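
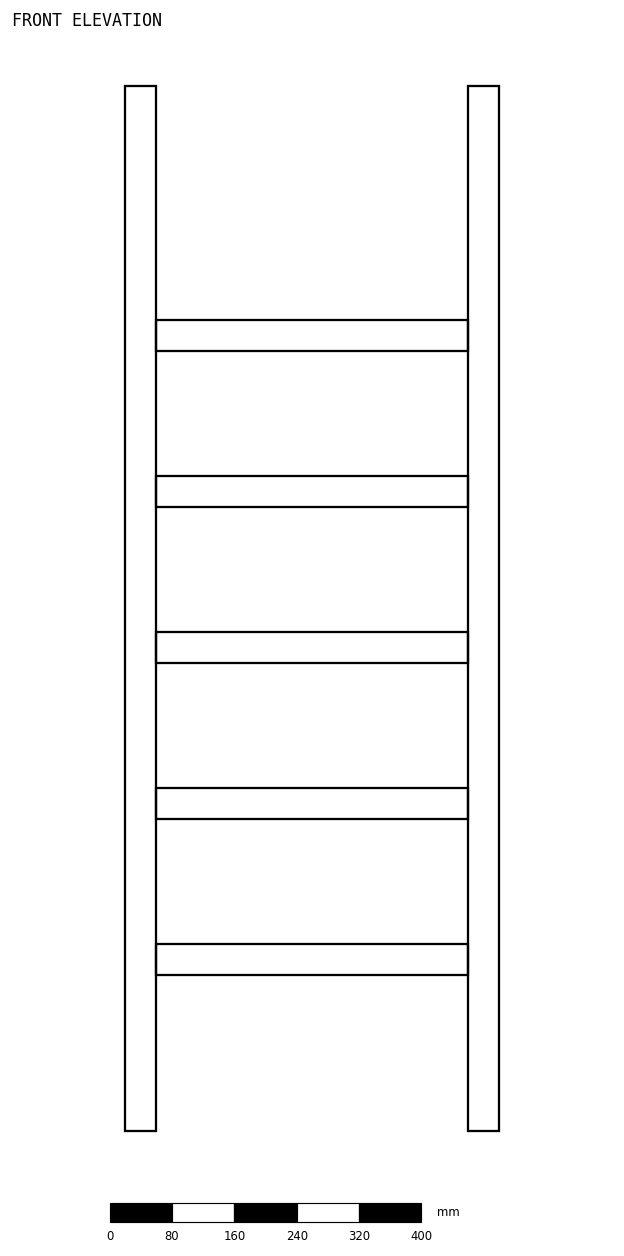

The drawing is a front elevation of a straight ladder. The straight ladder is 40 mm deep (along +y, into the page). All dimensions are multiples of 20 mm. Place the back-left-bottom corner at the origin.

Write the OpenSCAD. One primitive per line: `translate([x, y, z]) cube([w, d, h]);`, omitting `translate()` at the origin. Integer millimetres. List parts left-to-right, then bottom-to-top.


cube([40, 40, 1340]);
translate([40, 0, 200]) cube([400, 40, 40]);
translate([40, 0, 400]) cube([400, 40, 40]);
translate([40, 0, 600]) cube([400, 40, 40]);
translate([40, 0, 800]) cube([400, 40, 40]);
translate([40, 0, 1000]) cube([400, 40, 40]);
translate([440, 0, 0]) cube([40, 40, 1340]);


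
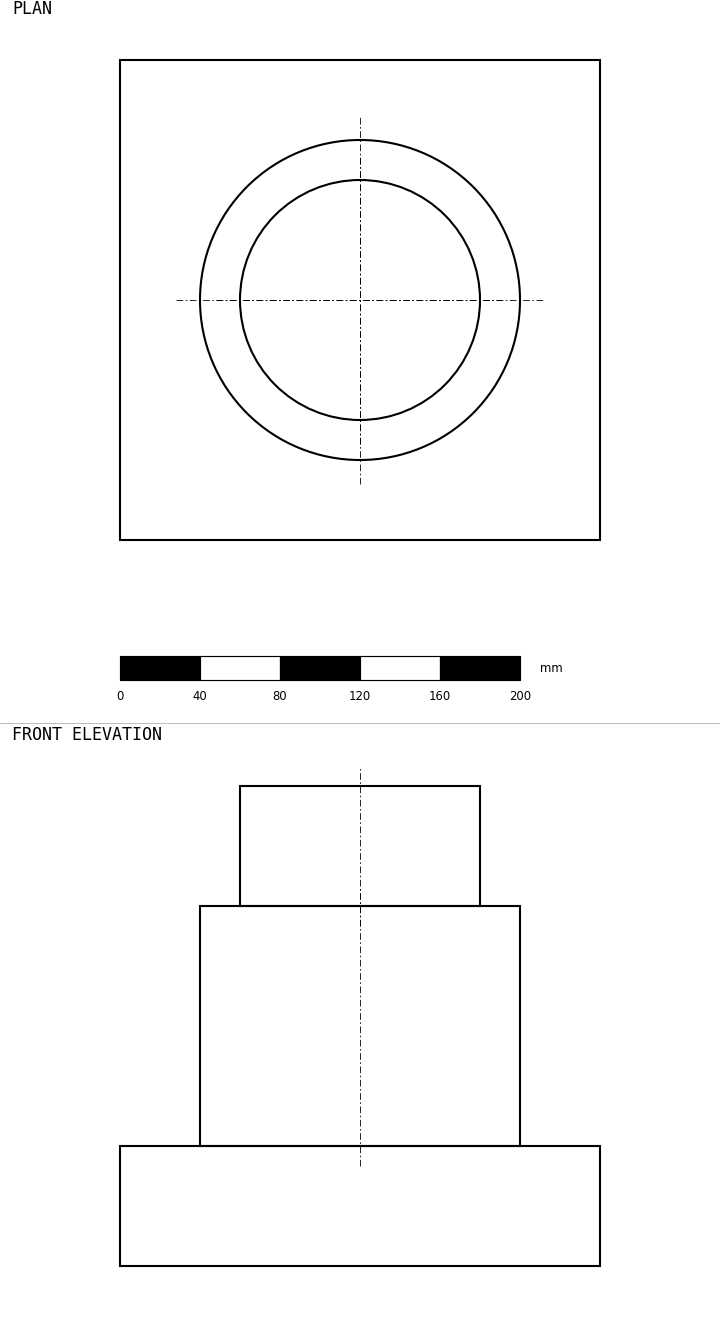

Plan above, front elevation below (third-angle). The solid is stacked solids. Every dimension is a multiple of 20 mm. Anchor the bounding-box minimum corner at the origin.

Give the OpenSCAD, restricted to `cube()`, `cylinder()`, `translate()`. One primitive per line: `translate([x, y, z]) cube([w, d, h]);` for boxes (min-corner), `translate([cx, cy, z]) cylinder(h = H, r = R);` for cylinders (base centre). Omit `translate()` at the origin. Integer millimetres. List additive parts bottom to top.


cube([240, 240, 60]);
translate([120, 120, 60]) cylinder(h = 120, r = 80);
translate([120, 120, 180]) cylinder(h = 60, r = 60);


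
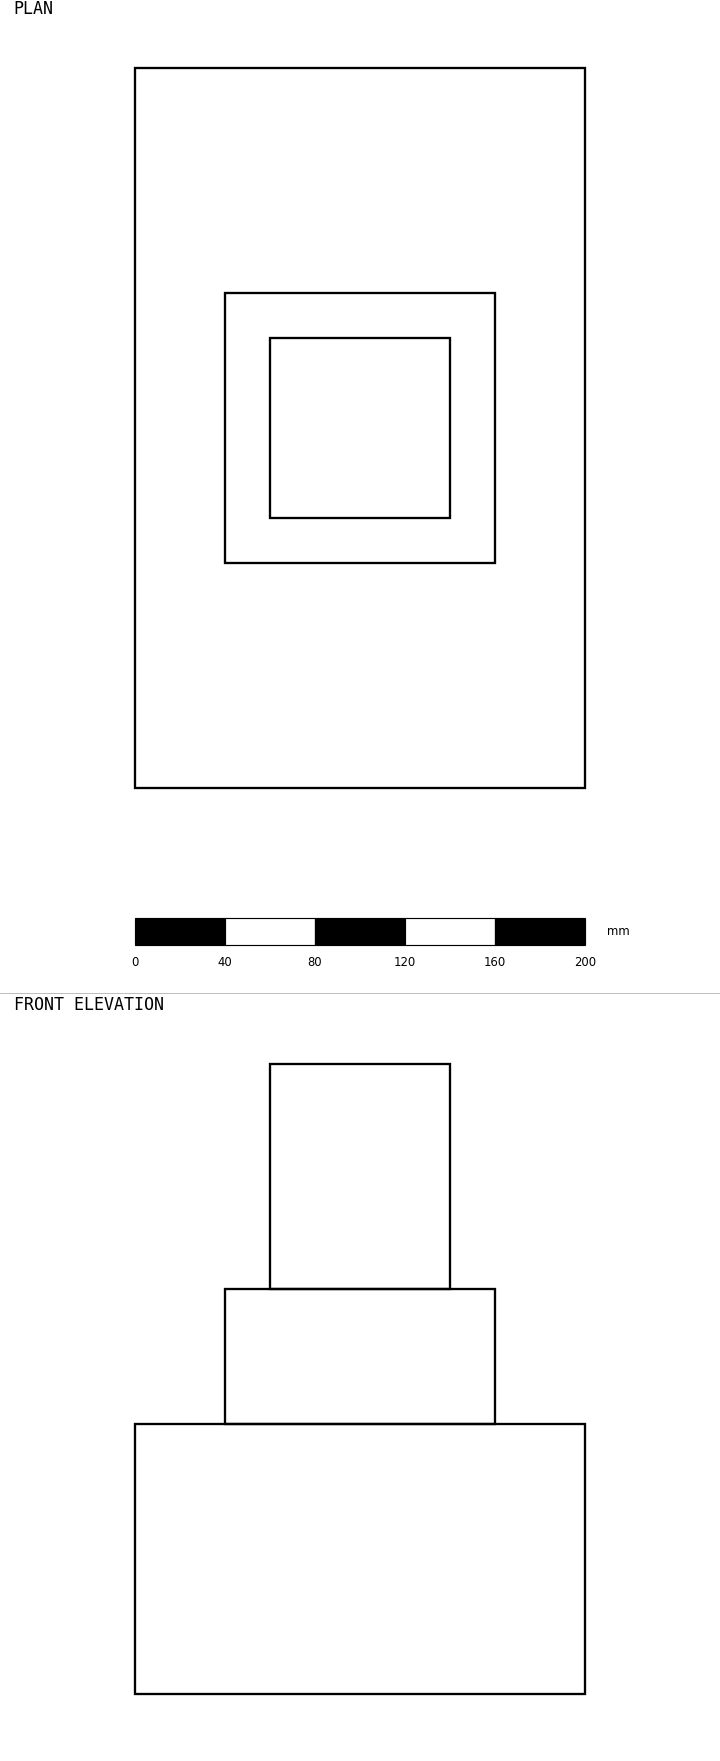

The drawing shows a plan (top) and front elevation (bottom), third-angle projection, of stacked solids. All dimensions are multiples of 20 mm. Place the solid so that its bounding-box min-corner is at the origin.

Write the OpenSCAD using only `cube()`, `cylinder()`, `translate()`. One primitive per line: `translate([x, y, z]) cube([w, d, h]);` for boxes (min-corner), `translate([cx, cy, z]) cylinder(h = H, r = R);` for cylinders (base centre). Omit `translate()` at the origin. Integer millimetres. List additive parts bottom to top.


cube([200, 320, 120]);
translate([40, 100, 120]) cube([120, 120, 60]);
translate([60, 120, 180]) cube([80, 80, 100]);


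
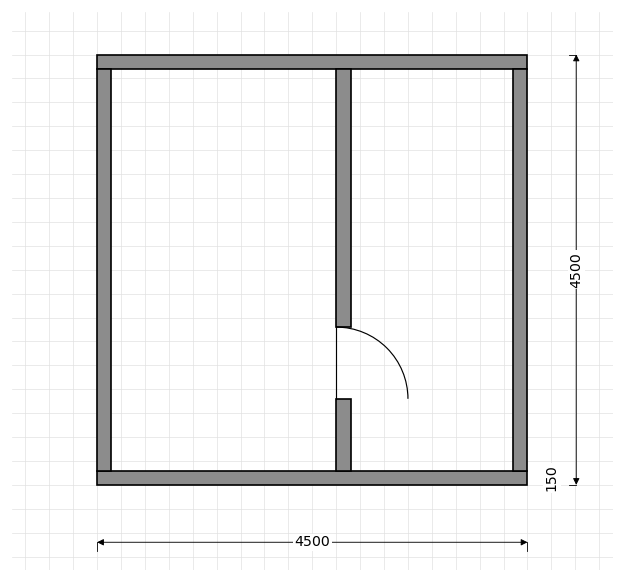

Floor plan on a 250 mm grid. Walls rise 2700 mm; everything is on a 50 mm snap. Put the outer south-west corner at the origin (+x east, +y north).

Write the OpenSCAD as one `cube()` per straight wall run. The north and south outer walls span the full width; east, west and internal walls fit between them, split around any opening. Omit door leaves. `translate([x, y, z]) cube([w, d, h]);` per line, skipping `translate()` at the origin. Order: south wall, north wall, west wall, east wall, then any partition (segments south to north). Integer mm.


cube([4500, 150, 2700]);
translate([0, 4350, 0]) cube([4500, 150, 2700]);
translate([0, 150, 0]) cube([150, 4200, 2700]);
translate([4350, 150, 0]) cube([150, 4200, 2700]);
translate([2500, 150, 0]) cube([150, 750, 2700]);
translate([2500, 1650, 0]) cube([150, 2700, 2700]);


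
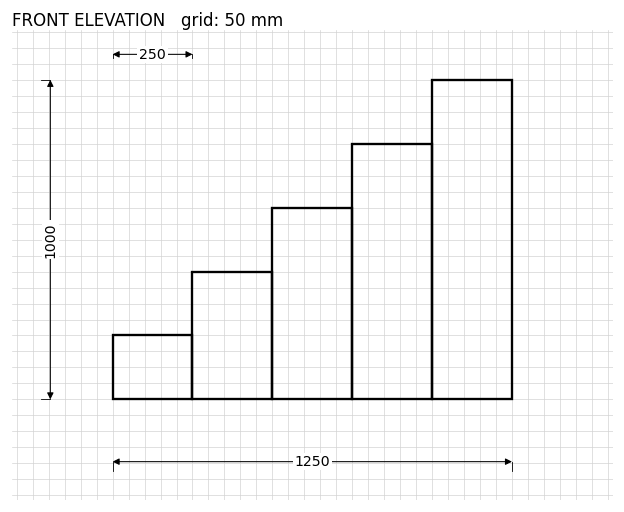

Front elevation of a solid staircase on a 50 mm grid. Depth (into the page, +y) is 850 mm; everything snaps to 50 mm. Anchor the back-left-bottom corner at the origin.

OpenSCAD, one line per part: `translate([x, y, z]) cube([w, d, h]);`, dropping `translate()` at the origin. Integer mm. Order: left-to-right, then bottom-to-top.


cube([250, 850, 200]);
translate([250, 0, 0]) cube([250, 850, 400]);
translate([500, 0, 0]) cube([250, 850, 600]);
translate([750, 0, 0]) cube([250, 850, 800]);
translate([1000, 0, 0]) cube([250, 850, 1000]);


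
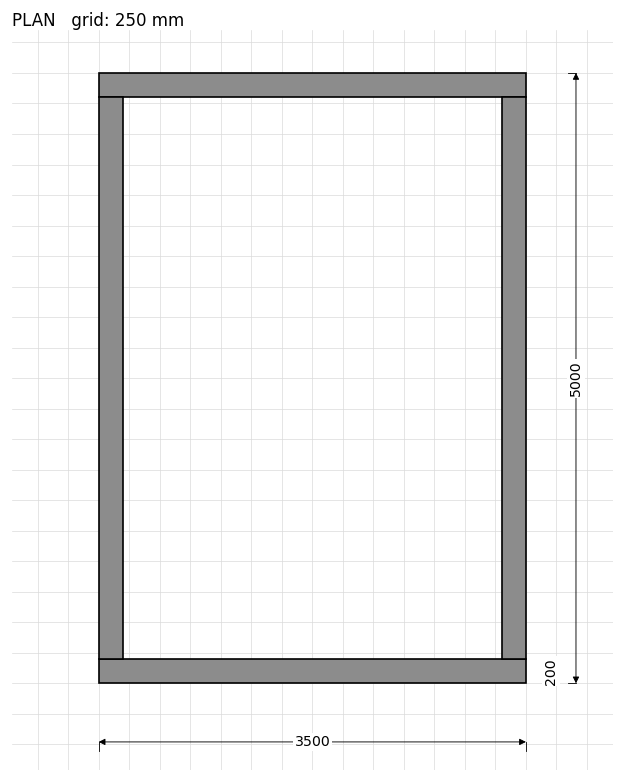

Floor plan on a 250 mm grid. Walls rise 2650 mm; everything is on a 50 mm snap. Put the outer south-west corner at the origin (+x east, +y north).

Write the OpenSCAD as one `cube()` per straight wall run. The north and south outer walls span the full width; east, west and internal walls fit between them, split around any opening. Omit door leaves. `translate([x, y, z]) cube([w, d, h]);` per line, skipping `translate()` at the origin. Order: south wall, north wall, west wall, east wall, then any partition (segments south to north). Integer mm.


cube([3500, 200, 2650]);
translate([0, 4800, 0]) cube([3500, 200, 2650]);
translate([0, 200, 0]) cube([200, 4600, 2650]);
translate([3300, 200, 0]) cube([200, 4600, 2650]);


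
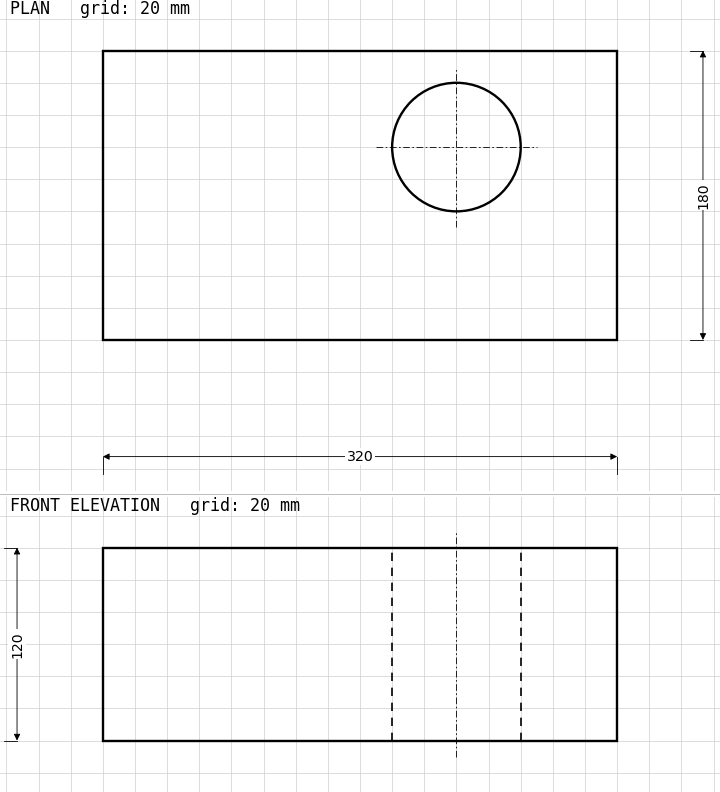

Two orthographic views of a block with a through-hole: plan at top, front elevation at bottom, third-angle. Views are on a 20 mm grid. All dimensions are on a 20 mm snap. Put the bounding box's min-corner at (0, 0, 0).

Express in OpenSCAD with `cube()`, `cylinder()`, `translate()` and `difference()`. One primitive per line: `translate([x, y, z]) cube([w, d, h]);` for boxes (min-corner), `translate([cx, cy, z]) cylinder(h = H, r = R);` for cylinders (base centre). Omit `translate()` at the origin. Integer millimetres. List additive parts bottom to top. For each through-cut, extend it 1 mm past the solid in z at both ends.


difference() {
  cube([320, 180, 120]);
  translate([220, 120, -1]) cylinder(h = 122, r = 40);
}


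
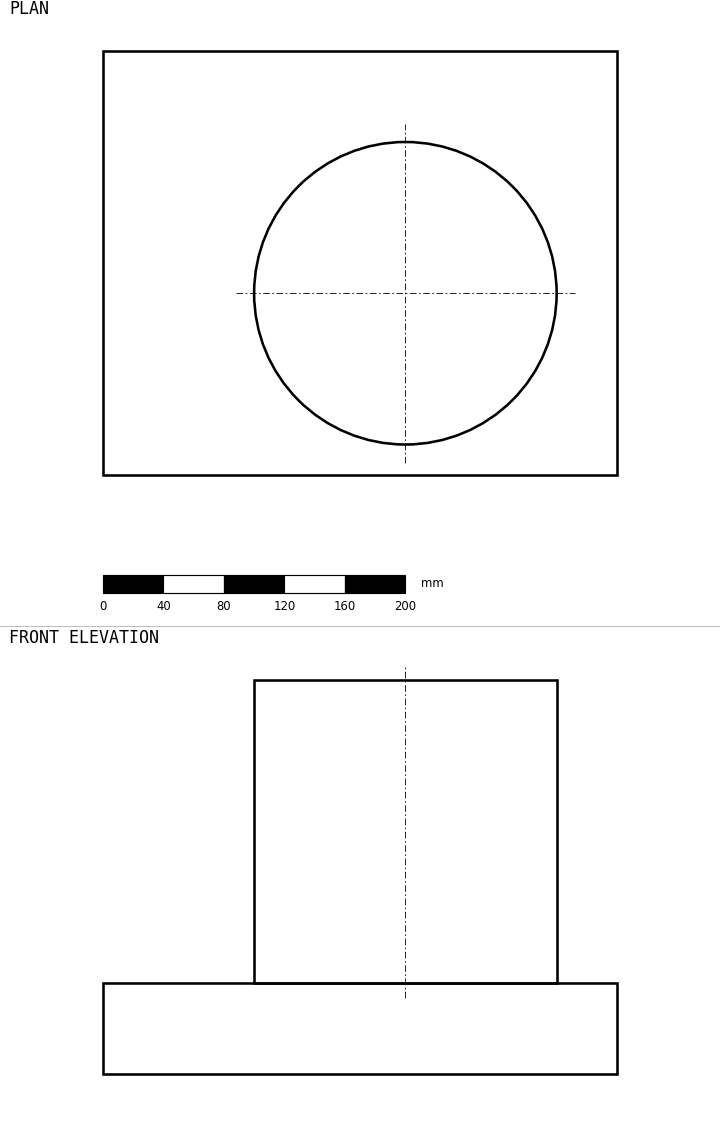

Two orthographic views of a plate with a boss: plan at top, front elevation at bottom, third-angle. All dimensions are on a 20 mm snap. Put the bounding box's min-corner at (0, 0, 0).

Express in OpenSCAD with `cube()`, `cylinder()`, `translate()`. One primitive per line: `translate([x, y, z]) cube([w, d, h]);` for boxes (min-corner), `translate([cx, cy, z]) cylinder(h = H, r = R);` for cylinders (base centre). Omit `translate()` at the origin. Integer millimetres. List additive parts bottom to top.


cube([340, 280, 60]);
translate([200, 120, 60]) cylinder(h = 200, r = 100);


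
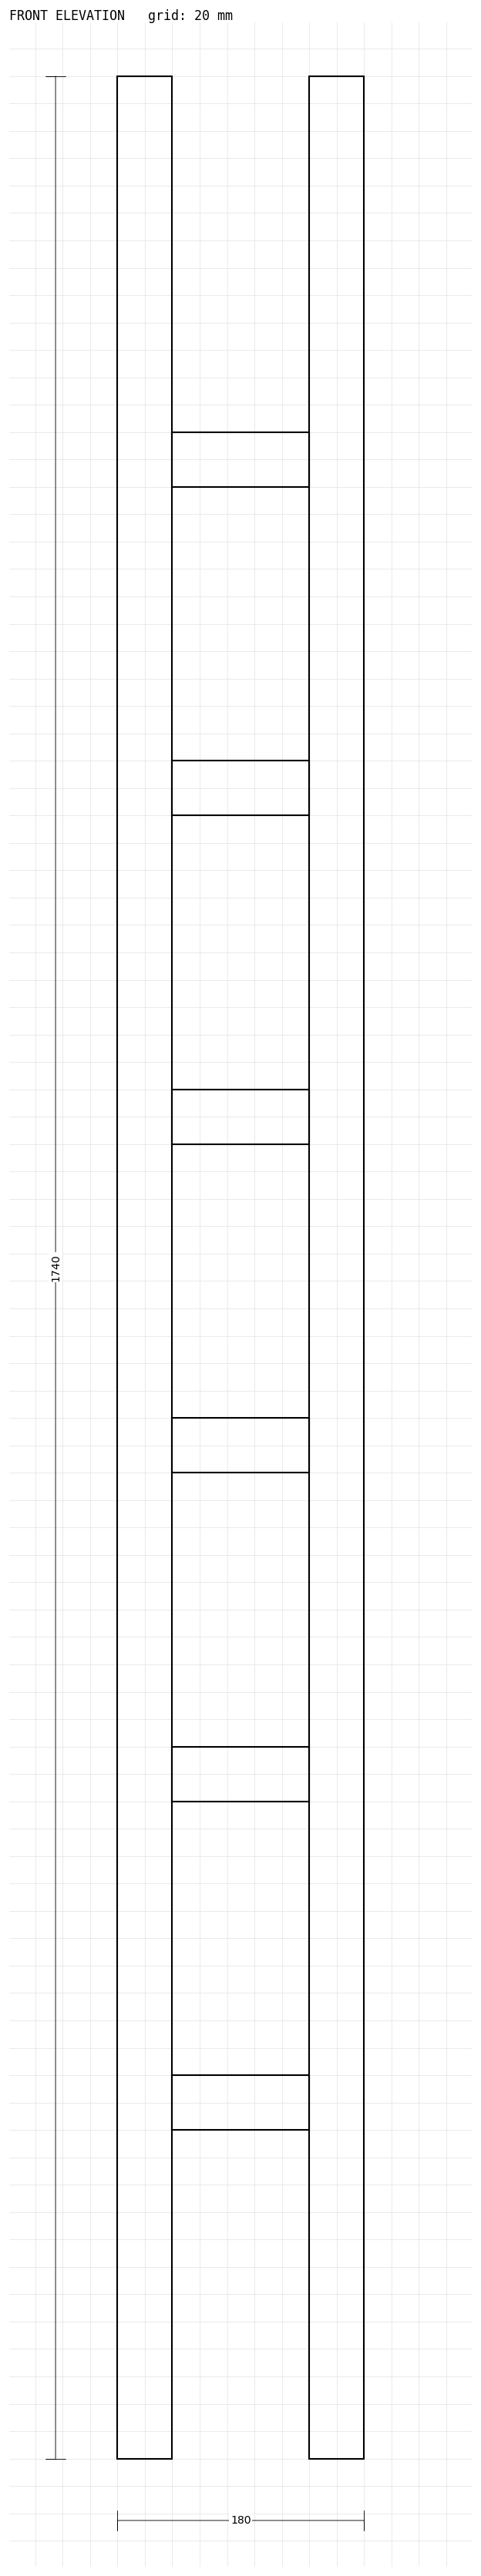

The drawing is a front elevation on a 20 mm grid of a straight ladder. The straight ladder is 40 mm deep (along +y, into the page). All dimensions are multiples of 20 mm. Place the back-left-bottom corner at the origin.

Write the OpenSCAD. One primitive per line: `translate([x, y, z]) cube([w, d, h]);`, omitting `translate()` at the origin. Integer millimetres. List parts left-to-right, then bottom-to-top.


cube([40, 40, 1740]);
translate([40, 0, 240]) cube([100, 40, 40]);
translate([40, 0, 480]) cube([100, 40, 40]);
translate([40, 0, 720]) cube([100, 40, 40]);
translate([40, 0, 960]) cube([100, 40, 40]);
translate([40, 0, 1200]) cube([100, 40, 40]);
translate([40, 0, 1440]) cube([100, 40, 40]);
translate([140, 0, 0]) cube([40, 40, 1740]);


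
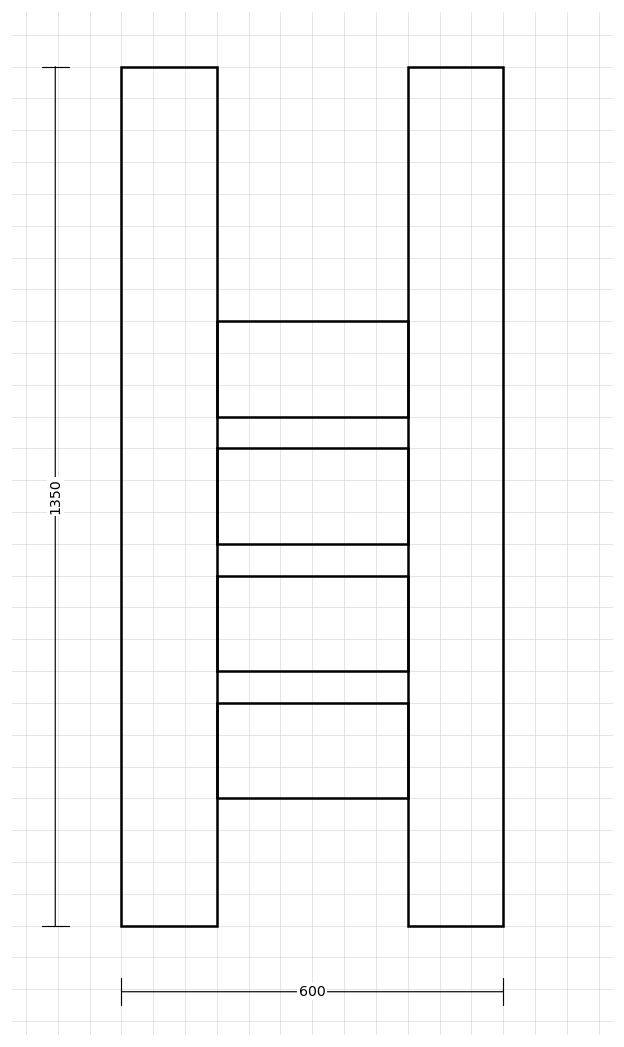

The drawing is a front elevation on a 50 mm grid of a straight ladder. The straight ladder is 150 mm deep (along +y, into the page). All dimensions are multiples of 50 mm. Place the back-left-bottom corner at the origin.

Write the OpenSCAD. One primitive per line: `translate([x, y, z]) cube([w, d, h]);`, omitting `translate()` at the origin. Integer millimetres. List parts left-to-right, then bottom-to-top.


cube([150, 150, 1350]);
translate([150, 0, 200]) cube([300, 150, 150]);
translate([150, 0, 400]) cube([300, 150, 150]);
translate([150, 0, 600]) cube([300, 150, 150]);
translate([150, 0, 800]) cube([300, 150, 150]);
translate([450, 0, 0]) cube([150, 150, 1350]);


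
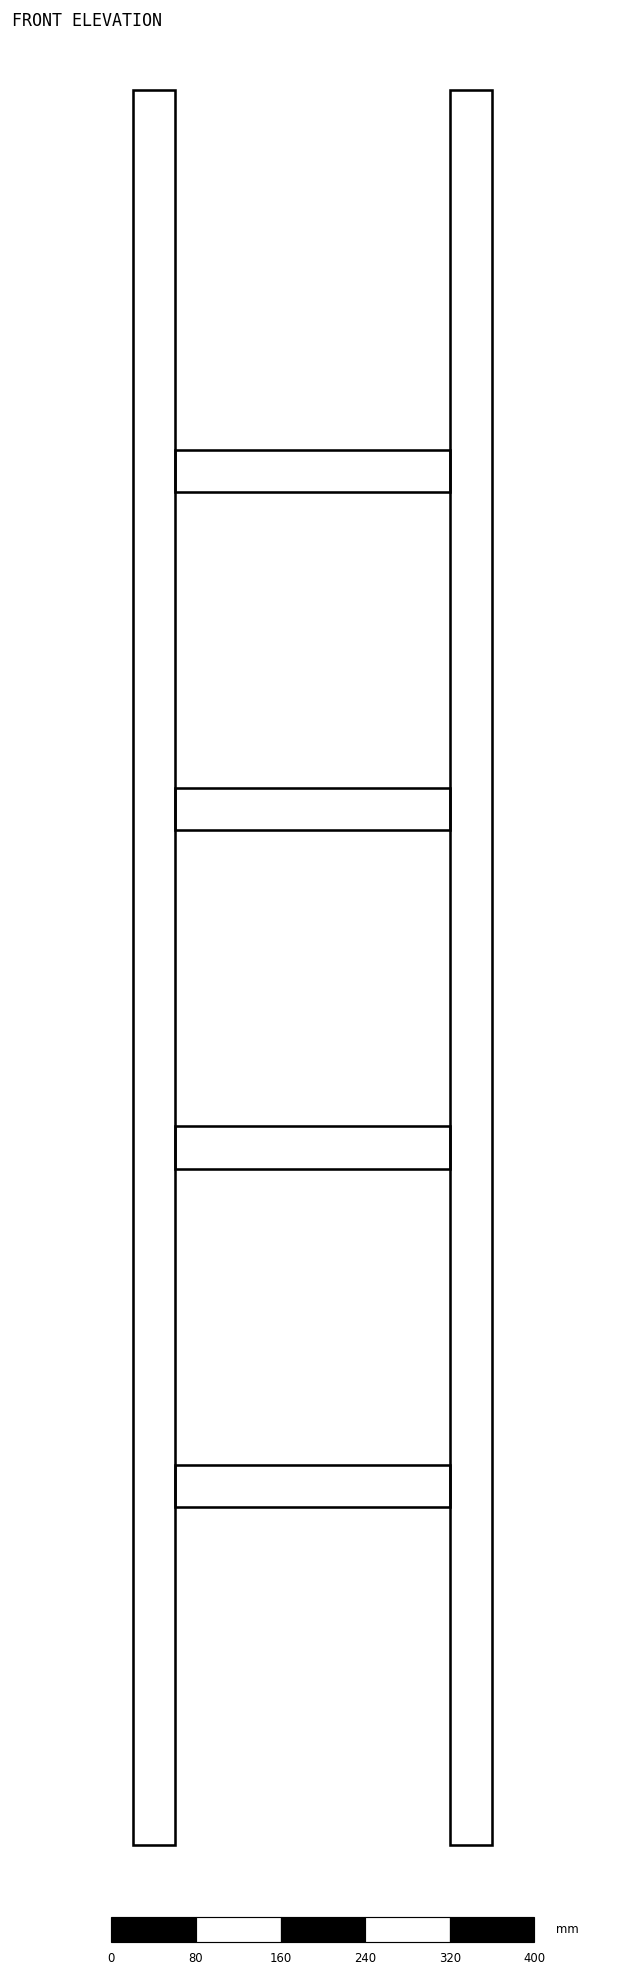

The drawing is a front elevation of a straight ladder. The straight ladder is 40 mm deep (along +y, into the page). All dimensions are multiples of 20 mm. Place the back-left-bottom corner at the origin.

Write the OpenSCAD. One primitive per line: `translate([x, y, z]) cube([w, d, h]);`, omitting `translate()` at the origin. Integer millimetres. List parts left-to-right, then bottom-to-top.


cube([40, 40, 1660]);
translate([40, 0, 320]) cube([260, 40, 40]);
translate([40, 0, 640]) cube([260, 40, 40]);
translate([40, 0, 960]) cube([260, 40, 40]);
translate([40, 0, 1280]) cube([260, 40, 40]);
translate([300, 0, 0]) cube([40, 40, 1660]);


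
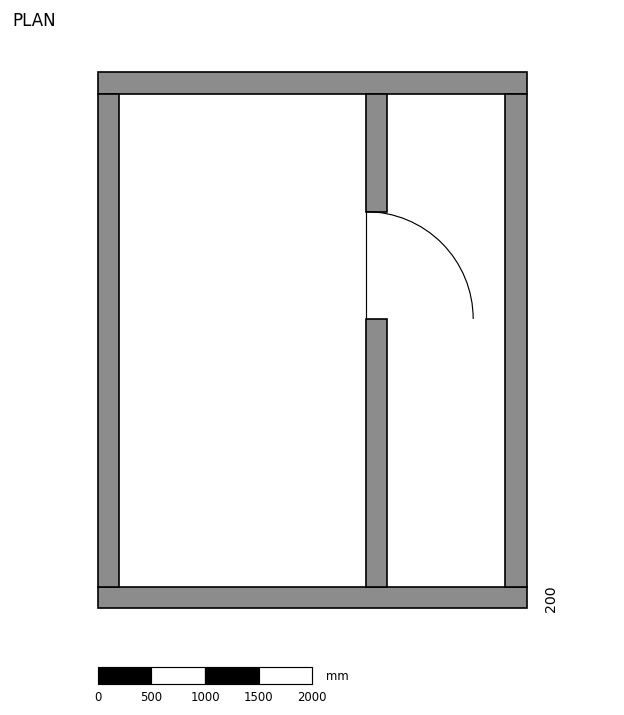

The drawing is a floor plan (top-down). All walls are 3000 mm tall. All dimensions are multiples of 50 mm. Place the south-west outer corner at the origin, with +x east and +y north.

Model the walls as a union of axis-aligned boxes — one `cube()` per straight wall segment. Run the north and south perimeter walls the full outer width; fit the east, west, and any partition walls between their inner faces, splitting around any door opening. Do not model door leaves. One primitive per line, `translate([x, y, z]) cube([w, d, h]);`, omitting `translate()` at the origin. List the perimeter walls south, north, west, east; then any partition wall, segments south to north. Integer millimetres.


cube([4000, 200, 3000]);
translate([0, 4800, 0]) cube([4000, 200, 3000]);
translate([0, 200, 0]) cube([200, 4600, 3000]);
translate([3800, 200, 0]) cube([200, 4600, 3000]);
translate([2500, 200, 0]) cube([200, 2500, 3000]);
translate([2500, 3700, 0]) cube([200, 1100, 3000]);


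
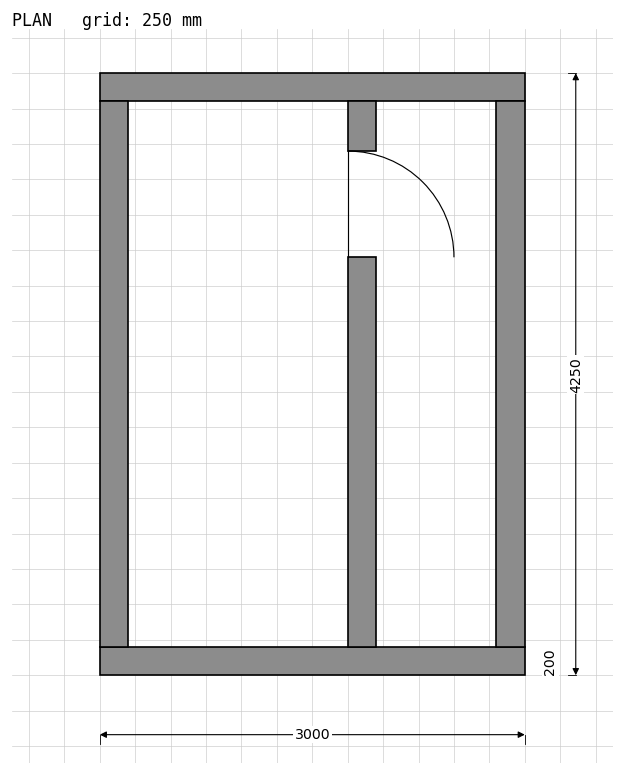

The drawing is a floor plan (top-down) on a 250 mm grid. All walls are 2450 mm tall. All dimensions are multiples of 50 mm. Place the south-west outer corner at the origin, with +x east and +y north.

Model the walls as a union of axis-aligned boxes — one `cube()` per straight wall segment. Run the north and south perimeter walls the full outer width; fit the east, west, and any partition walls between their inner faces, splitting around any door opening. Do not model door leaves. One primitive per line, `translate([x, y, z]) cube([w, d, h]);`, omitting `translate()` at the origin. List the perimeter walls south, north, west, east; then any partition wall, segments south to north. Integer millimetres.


cube([3000, 200, 2450]);
translate([0, 4050, 0]) cube([3000, 200, 2450]);
translate([0, 200, 0]) cube([200, 3850, 2450]);
translate([2800, 200, 0]) cube([200, 3850, 2450]);
translate([1750, 200, 0]) cube([200, 2750, 2450]);
translate([1750, 3700, 0]) cube([200, 350, 2450]);


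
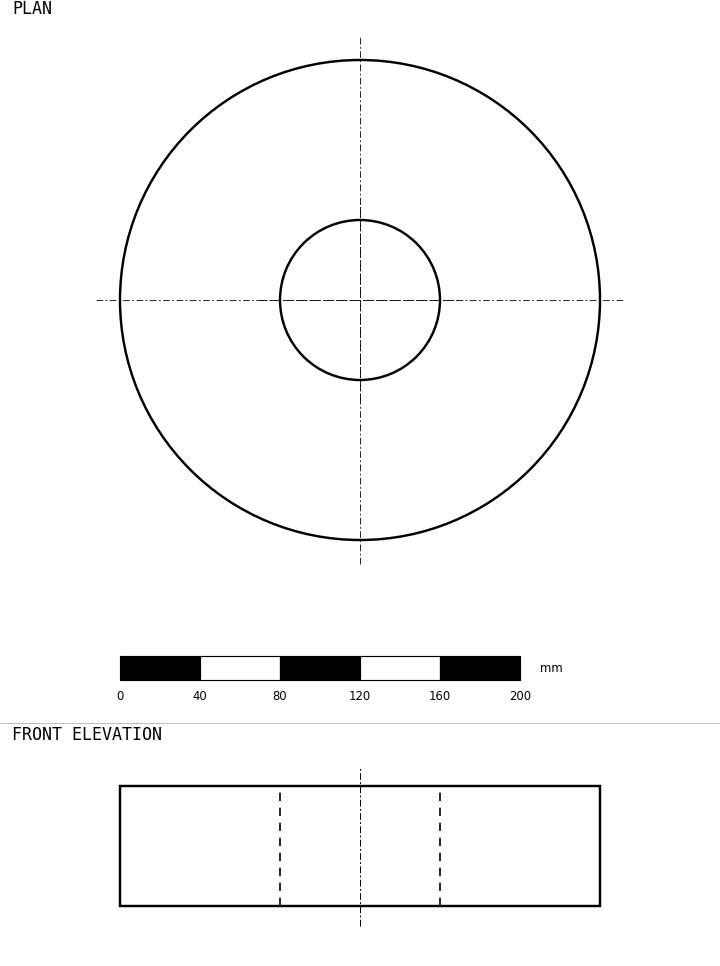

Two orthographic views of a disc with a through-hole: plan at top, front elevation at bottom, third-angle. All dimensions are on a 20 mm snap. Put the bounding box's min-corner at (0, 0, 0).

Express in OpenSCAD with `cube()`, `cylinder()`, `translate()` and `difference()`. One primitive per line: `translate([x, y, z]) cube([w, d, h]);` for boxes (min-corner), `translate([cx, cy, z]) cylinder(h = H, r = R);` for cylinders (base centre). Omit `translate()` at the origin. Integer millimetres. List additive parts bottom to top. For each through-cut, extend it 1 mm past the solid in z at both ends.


difference() {
  translate([120, 120, 0]) cylinder(h = 60, r = 120);
  translate([120, 120, -1]) cylinder(h = 62, r = 40);
}


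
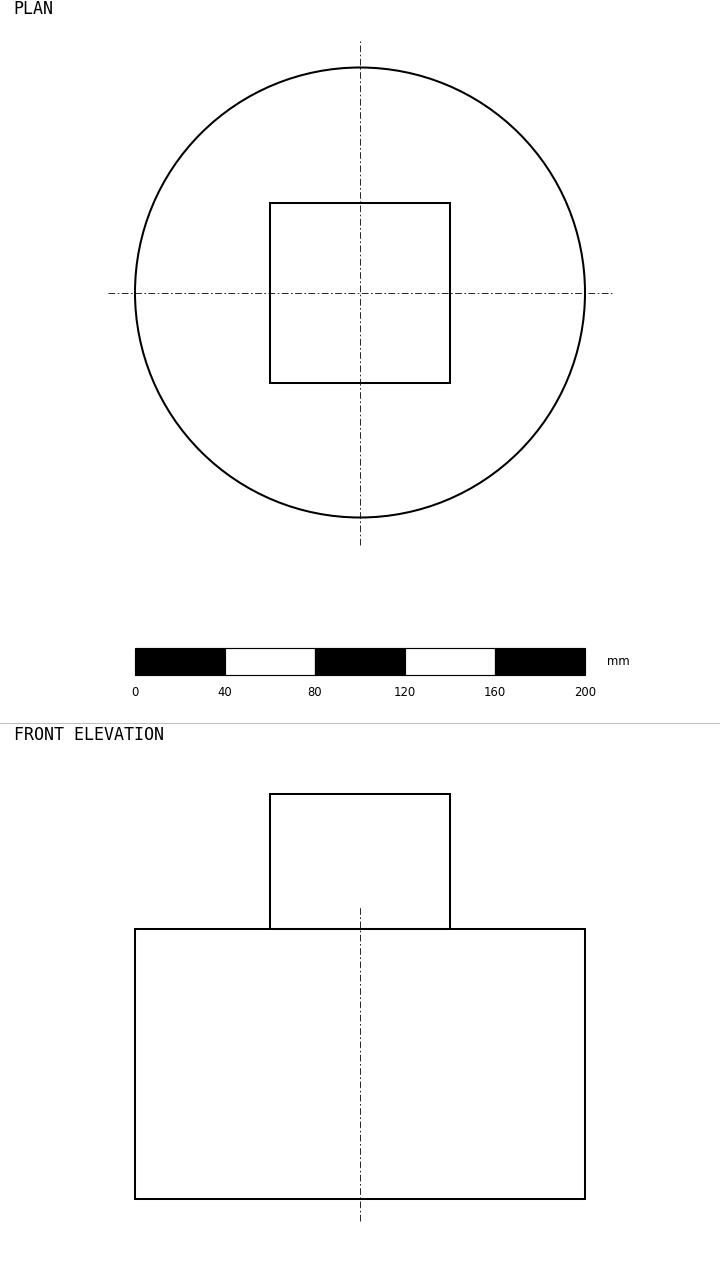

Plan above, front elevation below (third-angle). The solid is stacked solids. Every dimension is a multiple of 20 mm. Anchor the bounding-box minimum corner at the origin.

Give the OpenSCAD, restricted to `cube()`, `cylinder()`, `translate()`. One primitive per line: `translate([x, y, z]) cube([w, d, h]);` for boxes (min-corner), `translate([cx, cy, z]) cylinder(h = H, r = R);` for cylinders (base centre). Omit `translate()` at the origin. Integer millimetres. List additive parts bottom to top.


translate([100, 100, 0]) cylinder(h = 120, r = 100);
translate([60, 60, 120]) cube([80, 80, 60]);


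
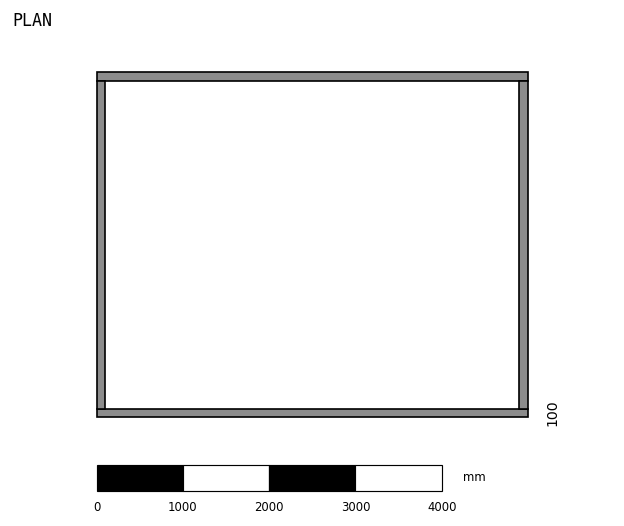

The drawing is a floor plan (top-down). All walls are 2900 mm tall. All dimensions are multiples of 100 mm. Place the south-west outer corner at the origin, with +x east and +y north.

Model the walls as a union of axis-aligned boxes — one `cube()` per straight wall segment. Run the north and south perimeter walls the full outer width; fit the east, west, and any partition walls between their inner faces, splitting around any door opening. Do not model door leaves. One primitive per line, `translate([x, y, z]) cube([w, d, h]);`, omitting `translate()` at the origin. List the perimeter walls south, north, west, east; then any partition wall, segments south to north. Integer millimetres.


cube([5000, 100, 2900]);
translate([0, 3900, 0]) cube([5000, 100, 2900]);
translate([0, 100, 0]) cube([100, 3800, 2900]);
translate([4900, 100, 0]) cube([100, 3800, 2900]);


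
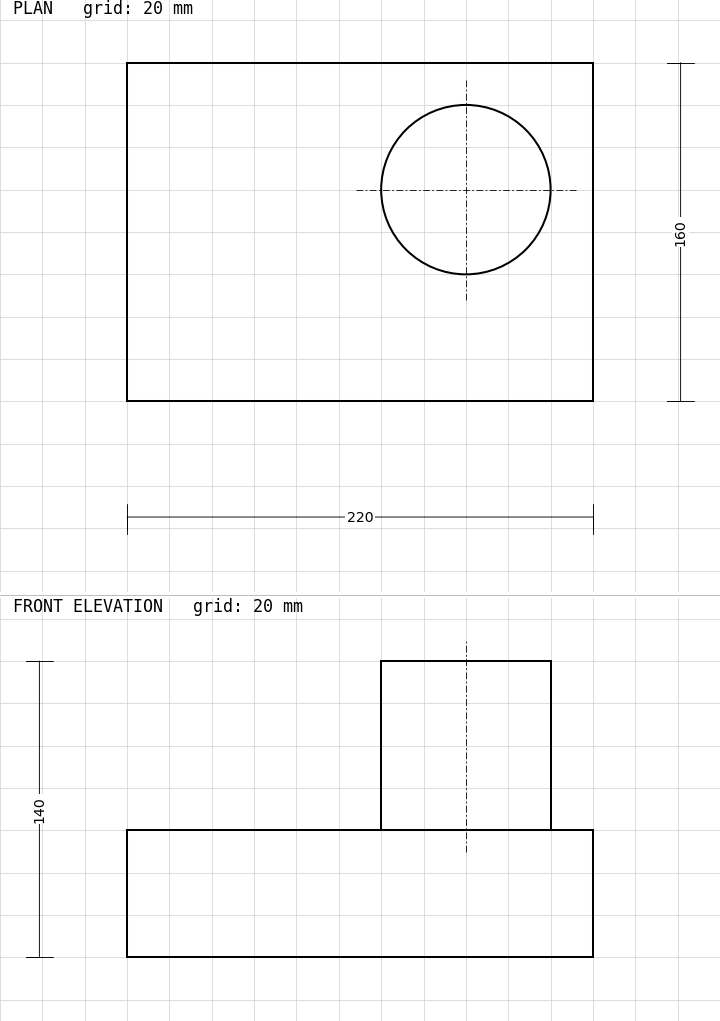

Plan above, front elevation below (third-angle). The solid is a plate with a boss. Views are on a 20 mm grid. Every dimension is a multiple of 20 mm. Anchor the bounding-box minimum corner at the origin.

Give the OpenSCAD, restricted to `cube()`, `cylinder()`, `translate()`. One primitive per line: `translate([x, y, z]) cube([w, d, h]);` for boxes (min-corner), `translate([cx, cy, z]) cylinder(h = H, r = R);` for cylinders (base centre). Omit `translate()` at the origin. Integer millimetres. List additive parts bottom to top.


cube([220, 160, 60]);
translate([160, 100, 60]) cylinder(h = 80, r = 40);


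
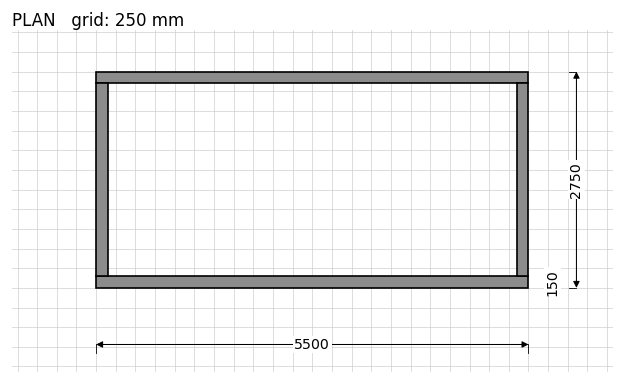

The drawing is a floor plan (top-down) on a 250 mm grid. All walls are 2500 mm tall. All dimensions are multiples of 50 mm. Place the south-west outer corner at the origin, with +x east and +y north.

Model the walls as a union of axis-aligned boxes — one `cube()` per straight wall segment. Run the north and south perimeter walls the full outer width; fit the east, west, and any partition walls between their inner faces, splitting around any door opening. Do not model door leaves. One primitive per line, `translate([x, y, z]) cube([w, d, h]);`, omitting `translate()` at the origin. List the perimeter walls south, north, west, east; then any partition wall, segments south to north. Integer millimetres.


cube([5500, 150, 2500]);
translate([0, 2600, 0]) cube([5500, 150, 2500]);
translate([0, 150, 0]) cube([150, 2450, 2500]);
translate([5350, 150, 0]) cube([150, 2450, 2500]);


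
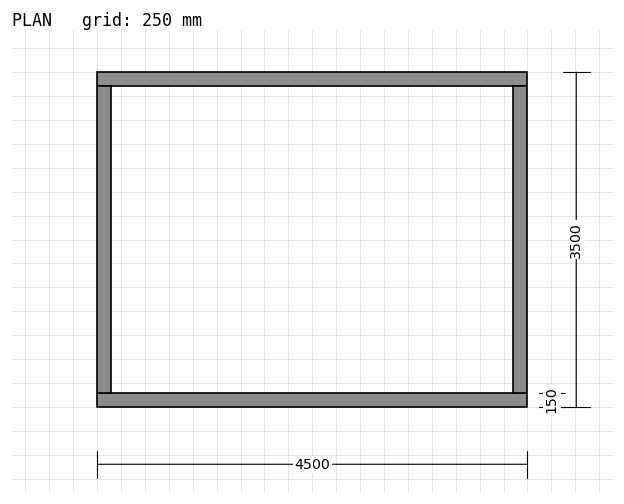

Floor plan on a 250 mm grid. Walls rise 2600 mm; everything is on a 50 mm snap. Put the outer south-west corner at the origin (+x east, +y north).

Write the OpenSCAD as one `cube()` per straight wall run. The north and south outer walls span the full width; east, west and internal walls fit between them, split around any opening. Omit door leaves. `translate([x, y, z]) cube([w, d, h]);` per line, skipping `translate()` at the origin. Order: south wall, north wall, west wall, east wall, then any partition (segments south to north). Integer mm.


cube([4500, 150, 2600]);
translate([0, 3350, 0]) cube([4500, 150, 2600]);
translate([0, 150, 0]) cube([150, 3200, 2600]);
translate([4350, 150, 0]) cube([150, 3200, 2600]);


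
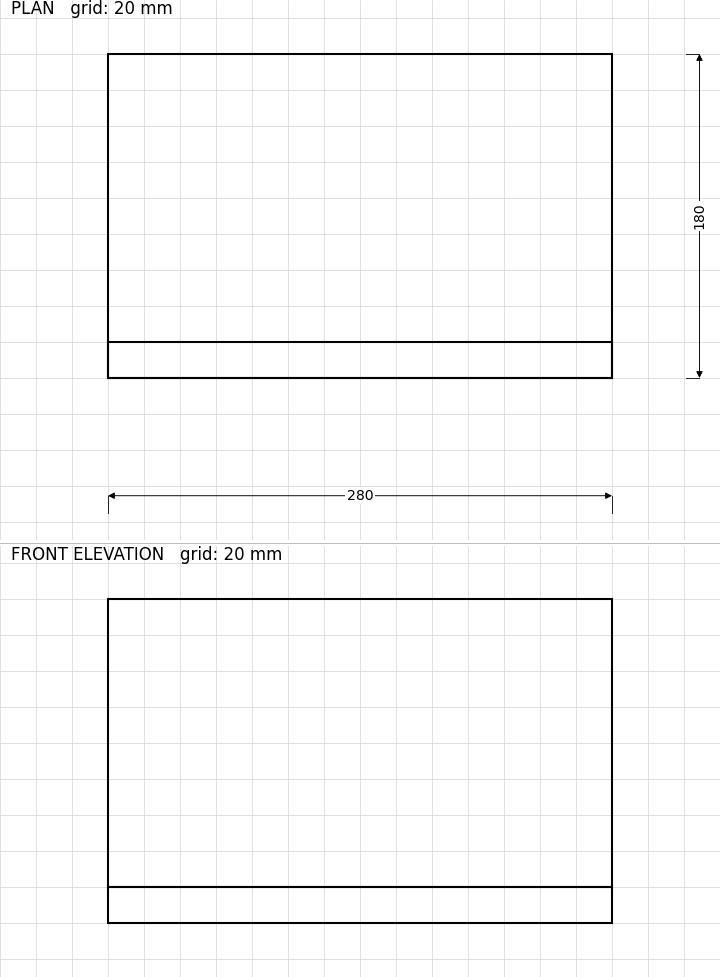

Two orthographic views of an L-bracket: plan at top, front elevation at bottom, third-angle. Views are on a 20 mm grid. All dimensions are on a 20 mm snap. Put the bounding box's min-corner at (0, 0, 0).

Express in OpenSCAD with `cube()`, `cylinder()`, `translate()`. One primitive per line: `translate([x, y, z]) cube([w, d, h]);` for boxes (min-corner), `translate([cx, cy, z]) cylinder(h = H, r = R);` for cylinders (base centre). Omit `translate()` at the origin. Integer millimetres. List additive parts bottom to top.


cube([280, 180, 20]);
translate([0, 0, 20]) cube([280, 20, 160]);


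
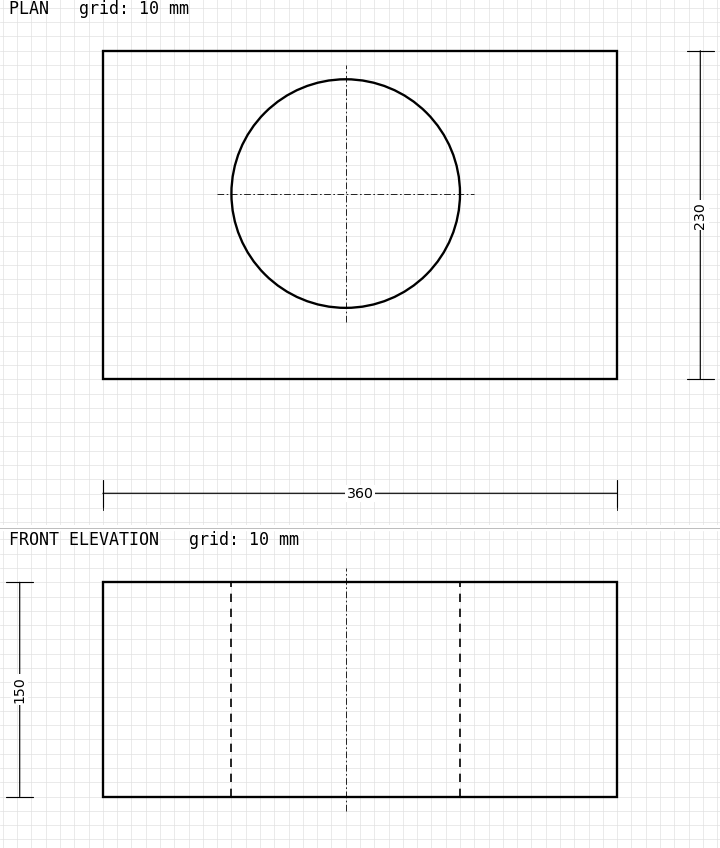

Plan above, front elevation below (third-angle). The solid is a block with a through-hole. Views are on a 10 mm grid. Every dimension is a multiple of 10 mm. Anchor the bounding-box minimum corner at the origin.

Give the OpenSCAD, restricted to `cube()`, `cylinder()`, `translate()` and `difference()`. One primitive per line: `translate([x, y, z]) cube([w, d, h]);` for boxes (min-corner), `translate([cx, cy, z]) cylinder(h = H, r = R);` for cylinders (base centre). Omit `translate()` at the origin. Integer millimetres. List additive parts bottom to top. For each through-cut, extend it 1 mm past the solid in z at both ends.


difference() {
  cube([360, 230, 150]);
  translate([170, 130, -1]) cylinder(h = 152, r = 80);
}


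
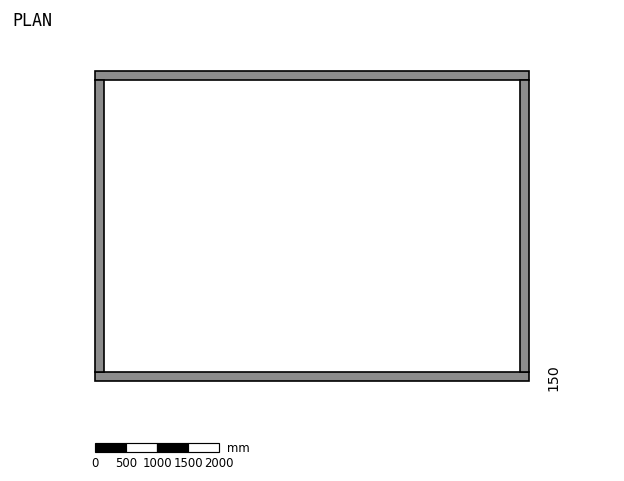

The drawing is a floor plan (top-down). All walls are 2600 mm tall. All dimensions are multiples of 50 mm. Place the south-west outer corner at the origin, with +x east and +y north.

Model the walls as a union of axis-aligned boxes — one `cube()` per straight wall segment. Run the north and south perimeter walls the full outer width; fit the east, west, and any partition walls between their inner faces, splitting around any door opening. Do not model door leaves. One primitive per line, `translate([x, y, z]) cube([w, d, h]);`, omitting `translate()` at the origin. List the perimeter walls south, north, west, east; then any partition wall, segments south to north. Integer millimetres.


cube([7000, 150, 2600]);
translate([0, 4850, 0]) cube([7000, 150, 2600]);
translate([0, 150, 0]) cube([150, 4700, 2600]);
translate([6850, 150, 0]) cube([150, 4700, 2600]);


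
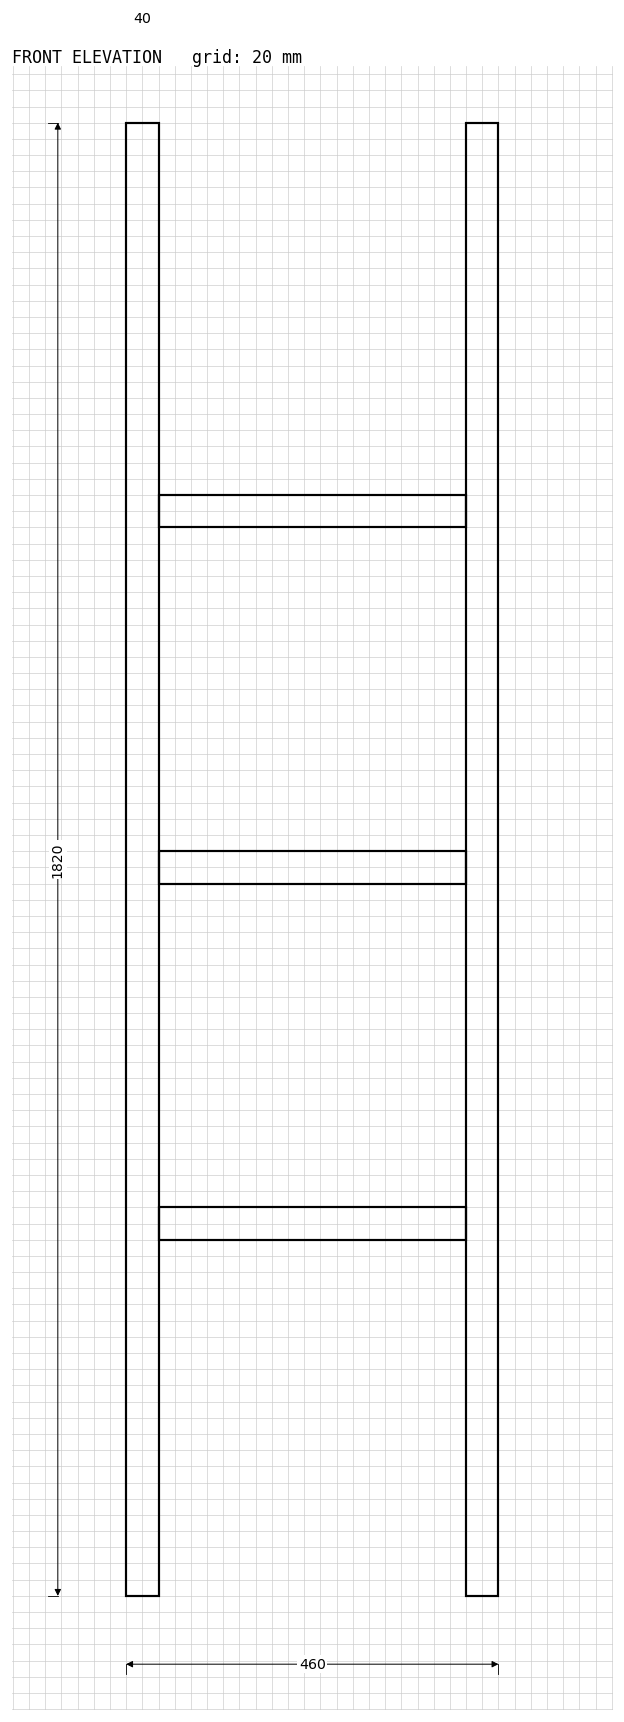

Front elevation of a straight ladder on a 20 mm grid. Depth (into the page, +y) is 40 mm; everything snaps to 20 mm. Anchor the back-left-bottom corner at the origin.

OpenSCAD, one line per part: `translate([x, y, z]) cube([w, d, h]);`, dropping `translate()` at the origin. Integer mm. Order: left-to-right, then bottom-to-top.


cube([40, 40, 1820]);
translate([40, 0, 440]) cube([380, 40, 40]);
translate([40, 0, 880]) cube([380, 40, 40]);
translate([40, 0, 1320]) cube([380, 40, 40]);
translate([420, 0, 0]) cube([40, 40, 1820]);


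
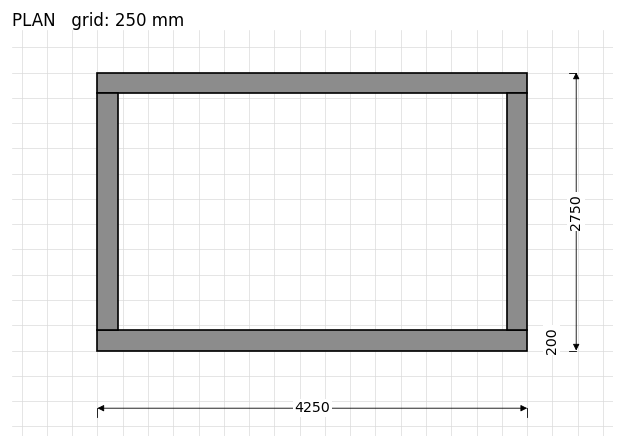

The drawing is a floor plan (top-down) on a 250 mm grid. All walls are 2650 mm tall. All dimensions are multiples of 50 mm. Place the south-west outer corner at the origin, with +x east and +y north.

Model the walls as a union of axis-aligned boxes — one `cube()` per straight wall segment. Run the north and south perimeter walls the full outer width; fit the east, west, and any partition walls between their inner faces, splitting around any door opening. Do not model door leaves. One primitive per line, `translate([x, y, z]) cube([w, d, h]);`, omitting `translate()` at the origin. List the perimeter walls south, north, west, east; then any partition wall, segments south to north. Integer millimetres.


cube([4250, 200, 2650]);
translate([0, 2550, 0]) cube([4250, 200, 2650]);
translate([0, 200, 0]) cube([200, 2350, 2650]);
translate([4050, 200, 0]) cube([200, 2350, 2650]);


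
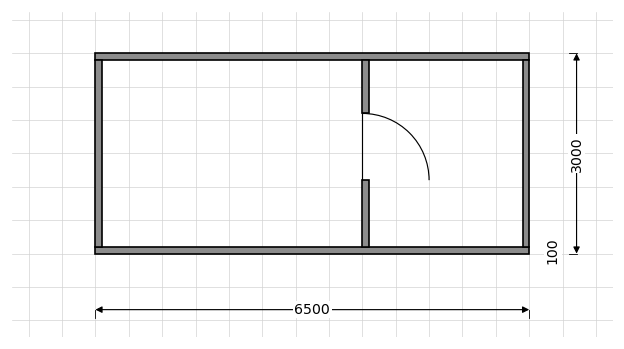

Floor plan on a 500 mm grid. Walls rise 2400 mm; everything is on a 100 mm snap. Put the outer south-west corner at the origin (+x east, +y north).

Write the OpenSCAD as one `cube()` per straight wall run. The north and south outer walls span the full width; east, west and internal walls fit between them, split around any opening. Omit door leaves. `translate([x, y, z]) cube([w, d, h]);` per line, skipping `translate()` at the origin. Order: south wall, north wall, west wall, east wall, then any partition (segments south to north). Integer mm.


cube([6500, 100, 2400]);
translate([0, 2900, 0]) cube([6500, 100, 2400]);
translate([0, 100, 0]) cube([100, 2800, 2400]);
translate([6400, 100, 0]) cube([100, 2800, 2400]);
translate([4000, 100, 0]) cube([100, 1000, 2400]);
translate([4000, 2100, 0]) cube([100, 800, 2400]);


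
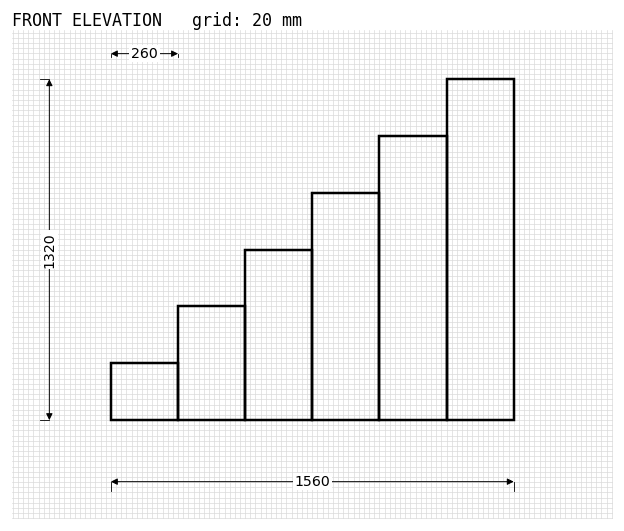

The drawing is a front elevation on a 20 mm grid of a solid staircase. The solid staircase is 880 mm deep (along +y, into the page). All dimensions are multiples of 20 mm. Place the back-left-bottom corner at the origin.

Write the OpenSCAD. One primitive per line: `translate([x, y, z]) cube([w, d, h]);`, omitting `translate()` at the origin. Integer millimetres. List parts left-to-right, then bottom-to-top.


cube([260, 880, 220]);
translate([260, 0, 0]) cube([260, 880, 440]);
translate([520, 0, 0]) cube([260, 880, 660]);
translate([780, 0, 0]) cube([260, 880, 880]);
translate([1040, 0, 0]) cube([260, 880, 1100]);
translate([1300, 0, 0]) cube([260, 880, 1320]);


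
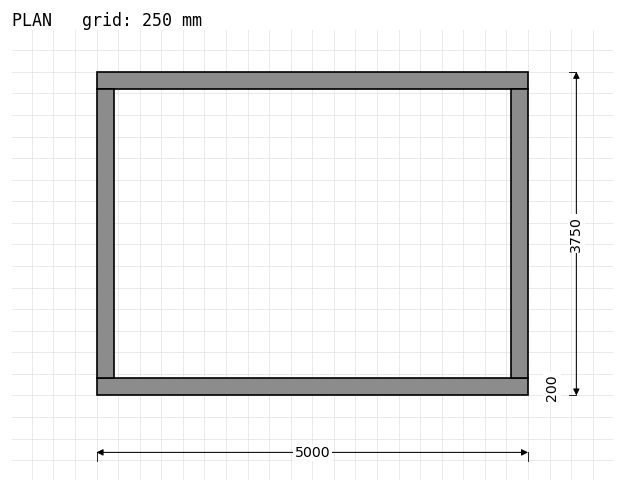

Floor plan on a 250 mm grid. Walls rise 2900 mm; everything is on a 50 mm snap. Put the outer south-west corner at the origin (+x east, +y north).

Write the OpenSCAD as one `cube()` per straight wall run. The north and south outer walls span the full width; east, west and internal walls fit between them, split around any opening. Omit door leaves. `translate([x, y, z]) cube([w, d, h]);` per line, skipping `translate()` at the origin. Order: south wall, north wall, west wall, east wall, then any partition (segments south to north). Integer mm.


cube([5000, 200, 2900]);
translate([0, 3550, 0]) cube([5000, 200, 2900]);
translate([0, 200, 0]) cube([200, 3350, 2900]);
translate([4800, 200, 0]) cube([200, 3350, 2900]);


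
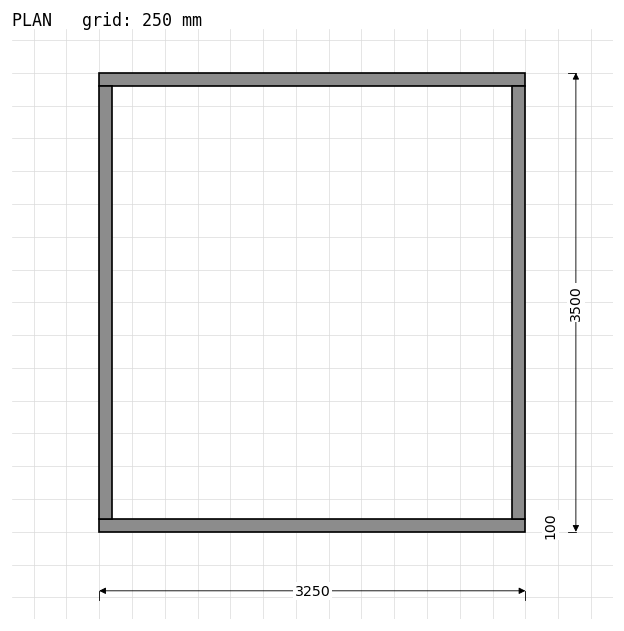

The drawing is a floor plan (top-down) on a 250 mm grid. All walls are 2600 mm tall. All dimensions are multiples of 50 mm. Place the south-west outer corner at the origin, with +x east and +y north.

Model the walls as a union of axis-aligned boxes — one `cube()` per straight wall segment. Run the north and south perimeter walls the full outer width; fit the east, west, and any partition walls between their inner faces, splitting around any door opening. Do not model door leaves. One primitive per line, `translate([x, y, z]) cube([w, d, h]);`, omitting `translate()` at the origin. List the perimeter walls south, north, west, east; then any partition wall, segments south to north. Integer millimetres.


cube([3250, 100, 2600]);
translate([0, 3400, 0]) cube([3250, 100, 2600]);
translate([0, 100, 0]) cube([100, 3300, 2600]);
translate([3150, 100, 0]) cube([100, 3300, 2600]);


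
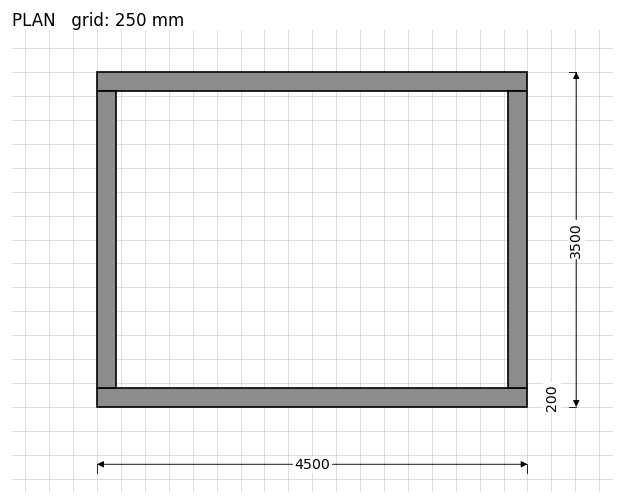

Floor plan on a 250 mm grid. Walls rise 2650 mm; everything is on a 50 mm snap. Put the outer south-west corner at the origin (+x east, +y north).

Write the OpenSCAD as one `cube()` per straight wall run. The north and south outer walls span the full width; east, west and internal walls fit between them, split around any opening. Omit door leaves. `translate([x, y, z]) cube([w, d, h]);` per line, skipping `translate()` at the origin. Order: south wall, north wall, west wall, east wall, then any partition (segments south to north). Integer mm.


cube([4500, 200, 2650]);
translate([0, 3300, 0]) cube([4500, 200, 2650]);
translate([0, 200, 0]) cube([200, 3100, 2650]);
translate([4300, 200, 0]) cube([200, 3100, 2650]);


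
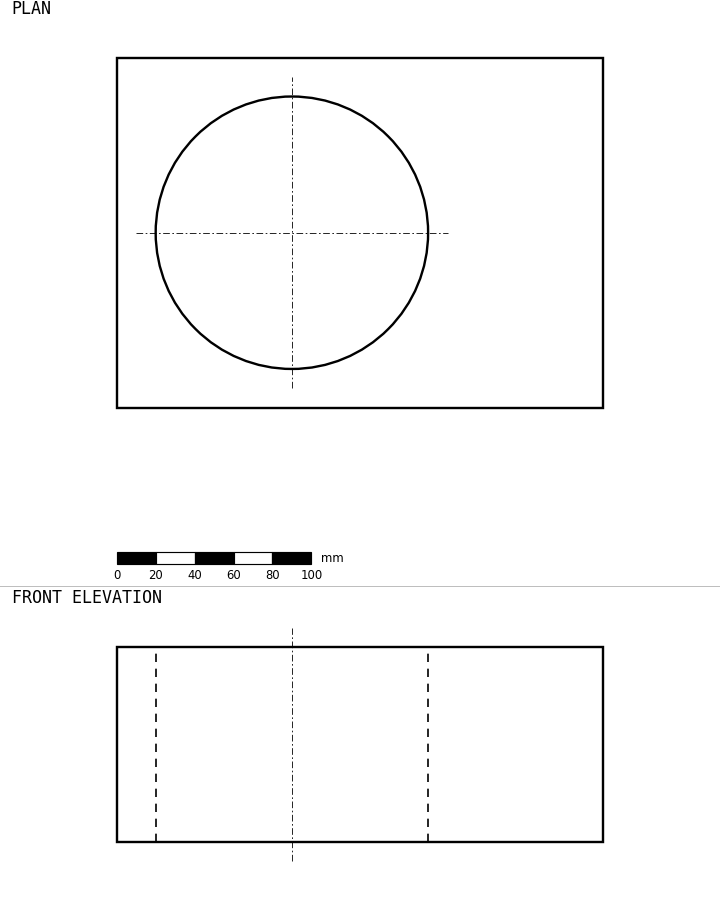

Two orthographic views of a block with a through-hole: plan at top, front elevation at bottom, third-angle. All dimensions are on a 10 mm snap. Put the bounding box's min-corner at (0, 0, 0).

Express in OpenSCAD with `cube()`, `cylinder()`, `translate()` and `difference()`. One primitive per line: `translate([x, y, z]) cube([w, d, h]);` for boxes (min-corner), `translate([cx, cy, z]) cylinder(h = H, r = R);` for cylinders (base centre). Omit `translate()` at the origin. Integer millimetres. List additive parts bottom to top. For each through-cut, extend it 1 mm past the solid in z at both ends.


difference() {
  cube([250, 180, 100]);
  translate([90, 90, -1]) cylinder(h = 102, r = 70);
}


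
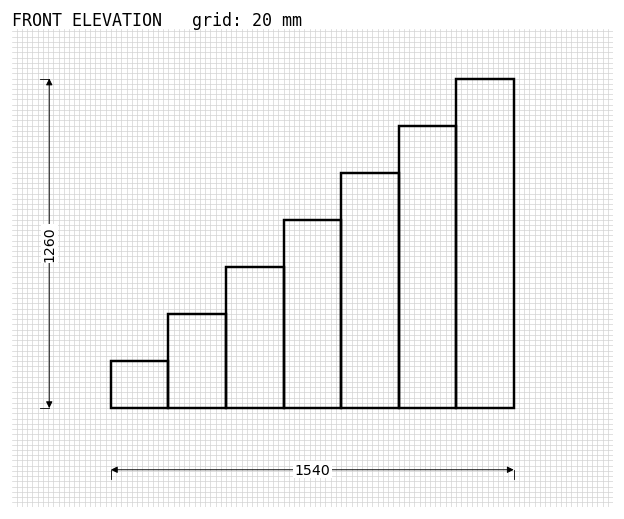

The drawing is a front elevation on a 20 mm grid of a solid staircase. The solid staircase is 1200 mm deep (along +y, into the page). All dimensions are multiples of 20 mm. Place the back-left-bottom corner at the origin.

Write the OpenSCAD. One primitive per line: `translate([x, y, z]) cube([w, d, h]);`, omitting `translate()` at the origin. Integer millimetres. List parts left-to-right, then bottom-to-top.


cube([220, 1200, 180]);
translate([220, 0, 0]) cube([220, 1200, 360]);
translate([440, 0, 0]) cube([220, 1200, 540]);
translate([660, 0, 0]) cube([220, 1200, 720]);
translate([880, 0, 0]) cube([220, 1200, 900]);
translate([1100, 0, 0]) cube([220, 1200, 1080]);
translate([1320, 0, 0]) cube([220, 1200, 1260]);


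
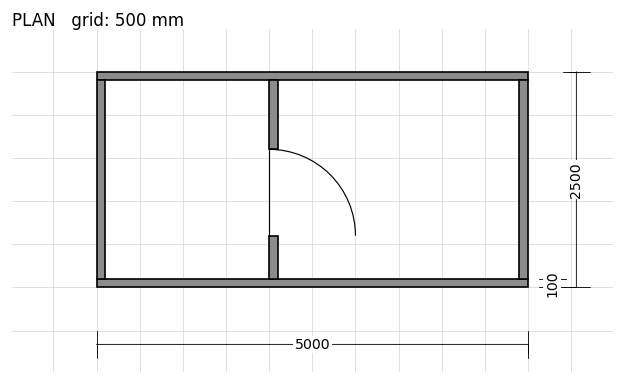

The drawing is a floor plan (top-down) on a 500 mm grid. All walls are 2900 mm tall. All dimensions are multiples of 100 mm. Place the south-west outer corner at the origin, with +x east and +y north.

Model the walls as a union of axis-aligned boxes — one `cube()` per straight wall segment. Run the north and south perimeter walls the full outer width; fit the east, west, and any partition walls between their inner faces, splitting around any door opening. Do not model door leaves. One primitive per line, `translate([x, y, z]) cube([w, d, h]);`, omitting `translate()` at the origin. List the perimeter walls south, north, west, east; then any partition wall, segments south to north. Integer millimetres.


cube([5000, 100, 2900]);
translate([0, 2400, 0]) cube([5000, 100, 2900]);
translate([0, 100, 0]) cube([100, 2300, 2900]);
translate([4900, 100, 0]) cube([100, 2300, 2900]);
translate([2000, 100, 0]) cube([100, 500, 2900]);
translate([2000, 1600, 0]) cube([100, 800, 2900]);


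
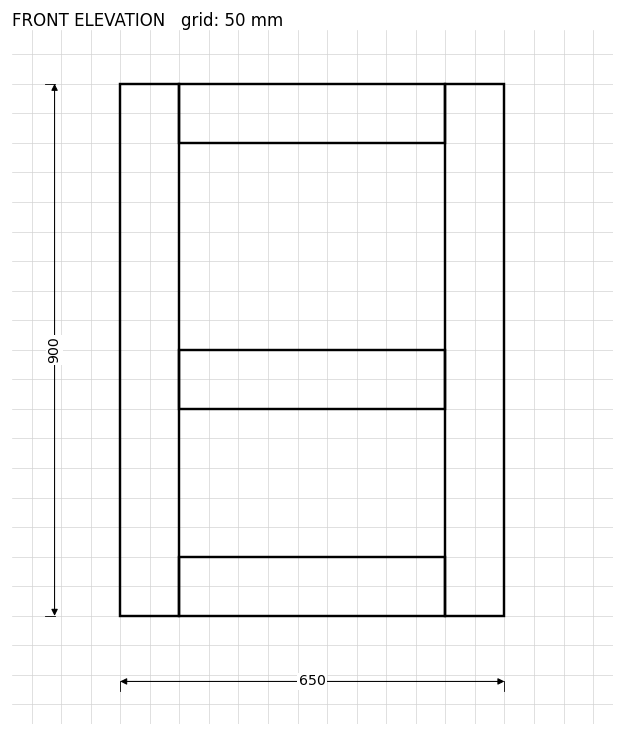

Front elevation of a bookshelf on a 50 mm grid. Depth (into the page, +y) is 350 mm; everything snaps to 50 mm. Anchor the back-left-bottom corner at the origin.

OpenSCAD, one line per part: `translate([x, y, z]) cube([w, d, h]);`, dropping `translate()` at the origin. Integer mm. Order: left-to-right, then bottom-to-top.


cube([100, 350, 900]);
translate([100, 0, 0]) cube([450, 350, 100]);
translate([100, 0, 350]) cube([450, 350, 100]);
translate([100, 0, 800]) cube([450, 350, 100]);
translate([550, 0, 0]) cube([100, 350, 900]);


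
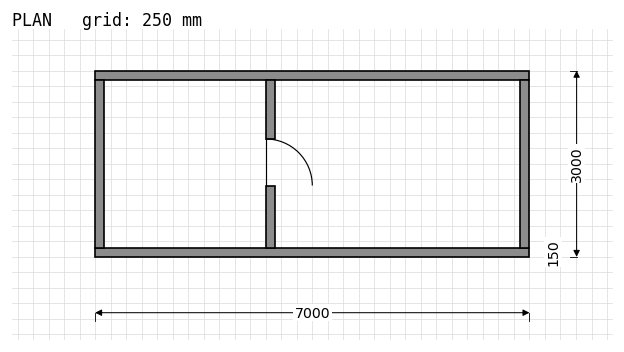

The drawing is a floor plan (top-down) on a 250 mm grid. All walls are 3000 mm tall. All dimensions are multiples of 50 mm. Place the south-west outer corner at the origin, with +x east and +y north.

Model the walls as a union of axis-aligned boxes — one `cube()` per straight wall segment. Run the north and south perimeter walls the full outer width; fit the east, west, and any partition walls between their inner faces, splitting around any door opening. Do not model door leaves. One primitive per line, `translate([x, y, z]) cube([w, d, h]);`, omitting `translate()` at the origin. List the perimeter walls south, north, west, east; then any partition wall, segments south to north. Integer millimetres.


cube([7000, 150, 3000]);
translate([0, 2850, 0]) cube([7000, 150, 3000]);
translate([0, 150, 0]) cube([150, 2700, 3000]);
translate([6850, 150, 0]) cube([150, 2700, 3000]);
translate([2750, 150, 0]) cube([150, 1000, 3000]);
translate([2750, 1900, 0]) cube([150, 950, 3000]);


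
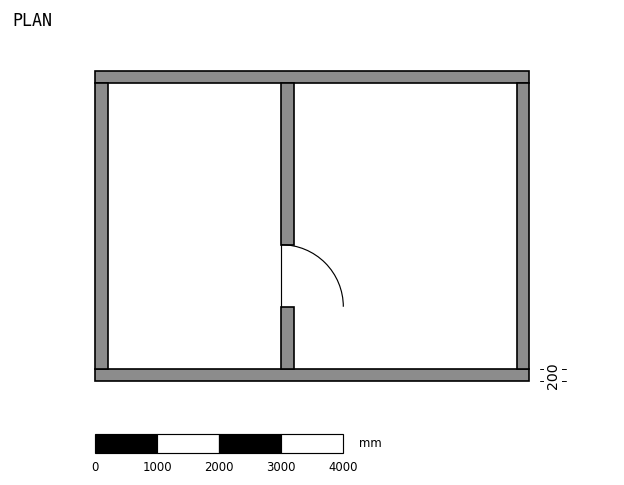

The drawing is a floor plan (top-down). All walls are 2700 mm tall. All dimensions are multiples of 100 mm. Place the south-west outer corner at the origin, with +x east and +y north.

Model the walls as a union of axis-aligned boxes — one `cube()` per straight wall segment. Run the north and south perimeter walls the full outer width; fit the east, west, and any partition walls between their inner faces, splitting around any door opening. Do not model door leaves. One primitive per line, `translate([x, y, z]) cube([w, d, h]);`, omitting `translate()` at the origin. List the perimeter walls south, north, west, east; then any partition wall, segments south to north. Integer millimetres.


cube([7000, 200, 2700]);
translate([0, 4800, 0]) cube([7000, 200, 2700]);
translate([0, 200, 0]) cube([200, 4600, 2700]);
translate([6800, 200, 0]) cube([200, 4600, 2700]);
translate([3000, 200, 0]) cube([200, 1000, 2700]);
translate([3000, 2200, 0]) cube([200, 2600, 2700]);


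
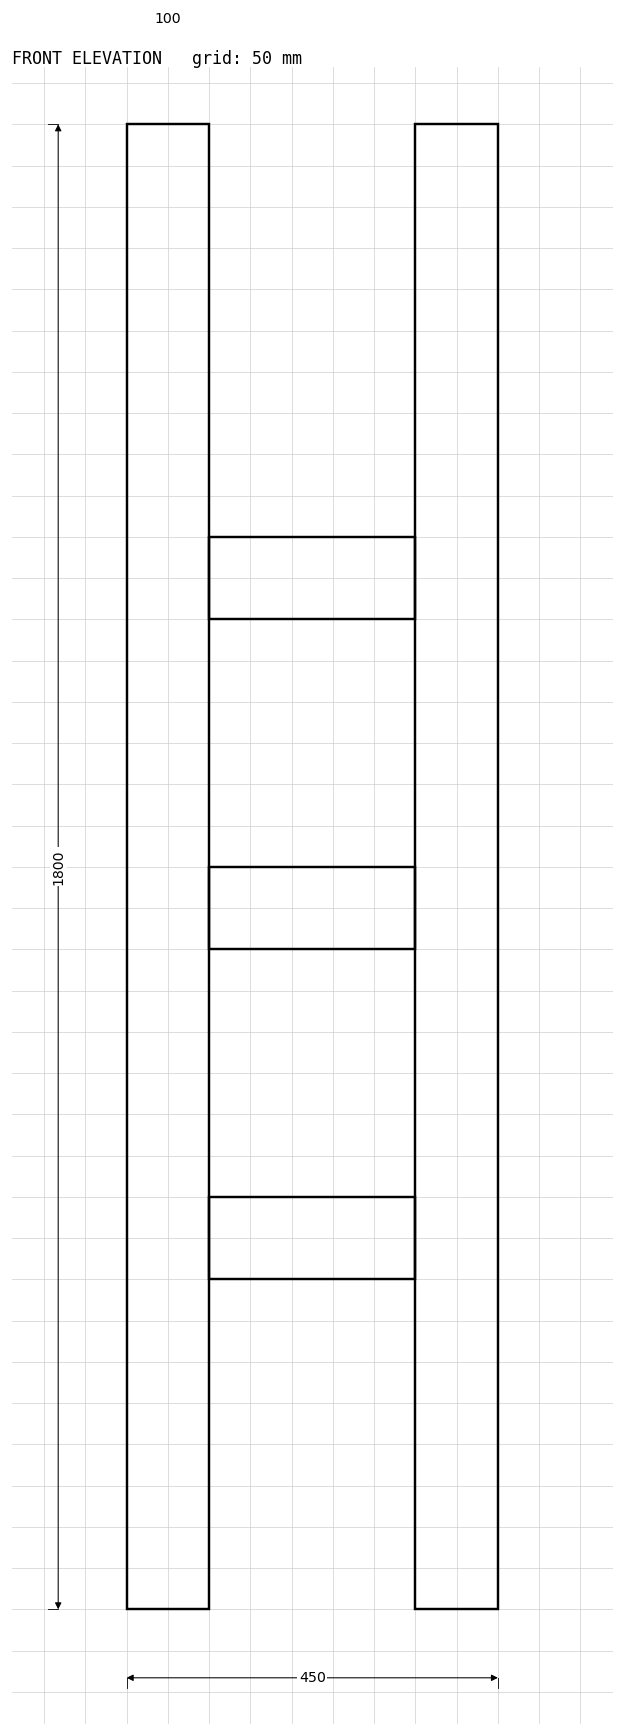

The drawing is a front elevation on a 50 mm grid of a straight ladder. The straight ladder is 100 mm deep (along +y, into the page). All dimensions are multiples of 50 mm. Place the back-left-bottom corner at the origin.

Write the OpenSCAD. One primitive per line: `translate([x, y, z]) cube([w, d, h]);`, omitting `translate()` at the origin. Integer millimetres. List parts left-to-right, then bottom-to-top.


cube([100, 100, 1800]);
translate([100, 0, 400]) cube([250, 100, 100]);
translate([100, 0, 800]) cube([250, 100, 100]);
translate([100, 0, 1200]) cube([250, 100, 100]);
translate([350, 0, 0]) cube([100, 100, 1800]);


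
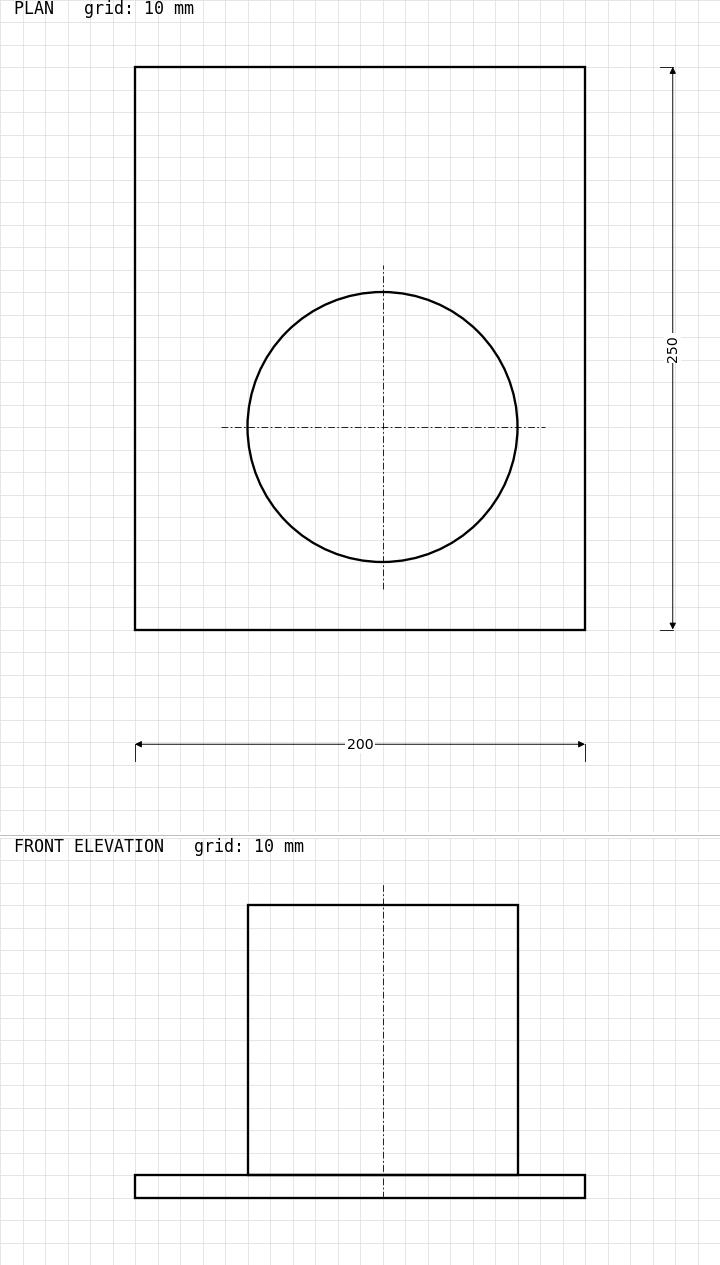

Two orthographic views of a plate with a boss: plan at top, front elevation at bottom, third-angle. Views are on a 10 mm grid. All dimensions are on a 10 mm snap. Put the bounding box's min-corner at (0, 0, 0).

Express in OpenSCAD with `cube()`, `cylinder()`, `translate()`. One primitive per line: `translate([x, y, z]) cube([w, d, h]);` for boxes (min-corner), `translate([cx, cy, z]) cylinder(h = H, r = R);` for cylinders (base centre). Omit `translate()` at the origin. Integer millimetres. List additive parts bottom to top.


cube([200, 250, 10]);
translate([110, 90, 10]) cylinder(h = 120, r = 60);
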